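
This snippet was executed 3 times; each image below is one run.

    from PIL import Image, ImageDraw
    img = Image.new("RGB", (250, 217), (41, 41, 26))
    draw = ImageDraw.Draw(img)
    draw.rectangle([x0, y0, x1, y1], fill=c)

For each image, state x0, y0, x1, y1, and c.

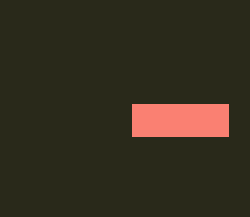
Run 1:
x0 = 132; y0 = 104; x1 = 228; y1 = 136; c = 'salmon'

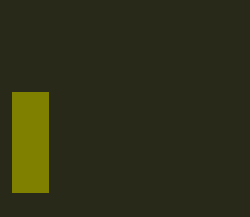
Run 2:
x0 = 12, y0 = 92, x1 = 48, y1 = 192, c = 'olive'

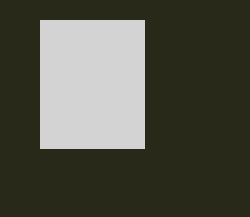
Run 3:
x0 = 40; y0 = 20; x1 = 144; y1 = 148; c = 'lightgray'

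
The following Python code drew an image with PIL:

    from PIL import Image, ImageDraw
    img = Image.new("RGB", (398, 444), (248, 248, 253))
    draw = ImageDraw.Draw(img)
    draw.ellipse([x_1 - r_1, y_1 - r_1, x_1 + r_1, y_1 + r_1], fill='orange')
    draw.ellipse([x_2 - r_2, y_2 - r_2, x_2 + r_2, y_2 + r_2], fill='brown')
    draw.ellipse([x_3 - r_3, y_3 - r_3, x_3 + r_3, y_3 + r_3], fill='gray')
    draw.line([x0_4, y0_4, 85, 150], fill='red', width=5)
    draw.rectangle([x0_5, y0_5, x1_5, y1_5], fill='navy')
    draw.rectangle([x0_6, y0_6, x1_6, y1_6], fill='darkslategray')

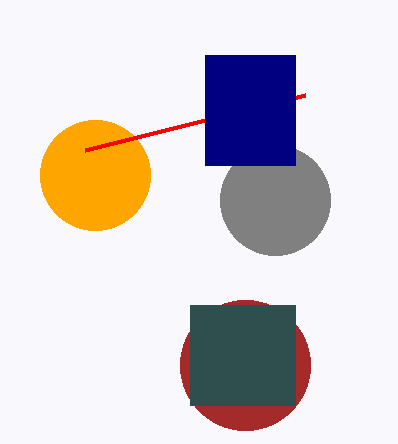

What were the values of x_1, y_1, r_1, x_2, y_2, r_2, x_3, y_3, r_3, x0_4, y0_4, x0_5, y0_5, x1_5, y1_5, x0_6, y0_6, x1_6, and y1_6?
x_1 = 95
y_1 = 175
r_1 = 55
x_2 = 245
y_2 = 365
r_2 = 65
x_3 = 275
y_3 = 200
r_3 = 55
x0_4 = 305
y0_4 = 95
x0_5 = 205
y0_5 = 55
x1_5 = 295
y1_5 = 165
x0_6 = 190
y0_6 = 305
x1_6 = 295
y1_6 = 405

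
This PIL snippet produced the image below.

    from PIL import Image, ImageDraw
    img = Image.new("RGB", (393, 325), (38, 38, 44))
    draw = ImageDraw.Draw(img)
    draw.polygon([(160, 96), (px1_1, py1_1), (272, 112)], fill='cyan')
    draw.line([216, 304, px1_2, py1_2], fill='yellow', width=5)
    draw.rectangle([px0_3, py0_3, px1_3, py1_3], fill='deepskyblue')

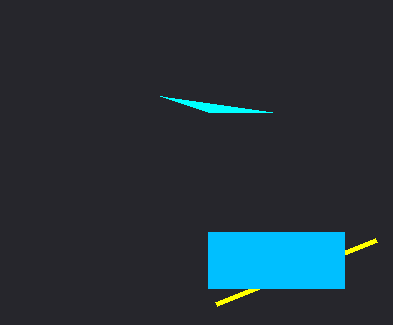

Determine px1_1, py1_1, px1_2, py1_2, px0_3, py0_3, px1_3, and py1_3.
px1_1 = 208
py1_1 = 112
px1_2 = 376
py1_2 = 240
px0_3 = 208
py0_3 = 232
px1_3 = 344
py1_3 = 288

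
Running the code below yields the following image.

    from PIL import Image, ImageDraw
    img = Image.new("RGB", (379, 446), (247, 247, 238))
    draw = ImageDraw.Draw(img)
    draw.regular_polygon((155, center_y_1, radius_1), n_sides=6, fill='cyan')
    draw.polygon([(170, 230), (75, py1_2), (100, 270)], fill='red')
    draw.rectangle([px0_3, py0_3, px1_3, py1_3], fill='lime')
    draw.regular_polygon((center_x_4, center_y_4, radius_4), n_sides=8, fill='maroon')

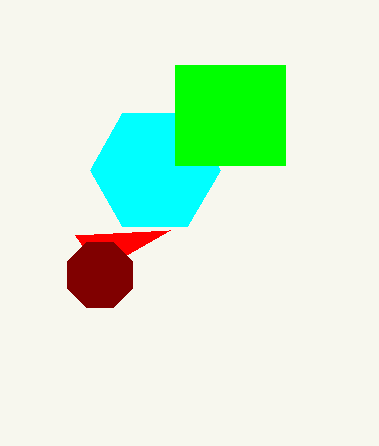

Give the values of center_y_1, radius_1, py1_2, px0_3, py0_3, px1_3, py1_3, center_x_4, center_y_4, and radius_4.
center_y_1 = 170
radius_1 = 65
py1_2 = 235
px0_3 = 175
py0_3 = 65
px1_3 = 285
py1_3 = 165
center_x_4 = 100
center_y_4 = 275
radius_4 = 35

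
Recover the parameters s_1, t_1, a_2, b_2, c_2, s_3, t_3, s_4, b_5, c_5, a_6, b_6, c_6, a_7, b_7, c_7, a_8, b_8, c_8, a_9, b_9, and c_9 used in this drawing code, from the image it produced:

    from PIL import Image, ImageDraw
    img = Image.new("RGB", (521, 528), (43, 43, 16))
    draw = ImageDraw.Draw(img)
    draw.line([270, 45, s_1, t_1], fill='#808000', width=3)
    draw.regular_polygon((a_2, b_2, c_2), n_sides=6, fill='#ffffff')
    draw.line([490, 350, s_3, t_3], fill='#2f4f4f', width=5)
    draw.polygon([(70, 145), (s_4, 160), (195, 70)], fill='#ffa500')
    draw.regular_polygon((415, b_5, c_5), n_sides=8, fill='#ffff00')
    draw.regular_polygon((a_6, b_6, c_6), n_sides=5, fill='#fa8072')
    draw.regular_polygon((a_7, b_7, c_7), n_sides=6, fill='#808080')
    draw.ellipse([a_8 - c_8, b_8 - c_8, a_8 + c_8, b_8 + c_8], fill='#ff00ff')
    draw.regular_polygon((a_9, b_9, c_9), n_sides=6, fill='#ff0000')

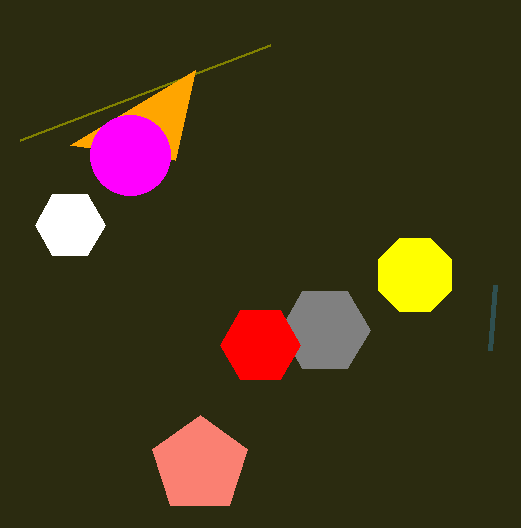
s_1 = 20
t_1 = 140
a_2 = 70
b_2 = 225
c_2 = 35
s_3 = 495
t_3 = 285
s_4 = 175
b_5 = 275
c_5 = 40
a_6 = 200
b_6 = 465
c_6 = 50
a_7 = 325
b_7 = 330
c_7 = 45
a_8 = 130
b_8 = 155
c_8 = 40
a_9 = 260
b_9 = 345
c_9 = 40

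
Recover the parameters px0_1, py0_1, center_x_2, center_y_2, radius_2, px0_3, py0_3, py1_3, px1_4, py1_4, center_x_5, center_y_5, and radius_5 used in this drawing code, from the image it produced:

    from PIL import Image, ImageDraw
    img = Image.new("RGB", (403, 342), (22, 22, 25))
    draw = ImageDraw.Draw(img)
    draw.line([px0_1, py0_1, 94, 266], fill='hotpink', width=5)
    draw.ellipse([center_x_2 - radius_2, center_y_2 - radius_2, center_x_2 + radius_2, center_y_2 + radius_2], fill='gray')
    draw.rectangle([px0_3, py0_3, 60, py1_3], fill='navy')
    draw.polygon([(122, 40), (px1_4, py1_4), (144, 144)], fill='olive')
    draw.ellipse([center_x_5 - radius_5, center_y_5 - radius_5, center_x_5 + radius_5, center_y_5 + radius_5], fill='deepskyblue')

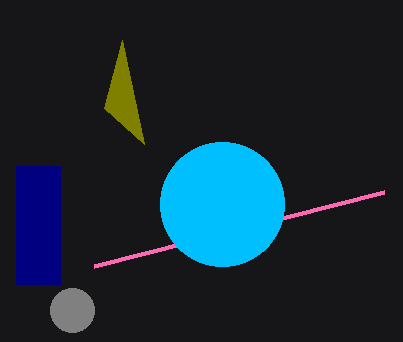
px0_1 = 384, py0_1 = 192, center_x_2 = 72, center_y_2 = 310, radius_2 = 22, px0_3 = 16, py0_3 = 166, py1_3 = 284, px1_4 = 104, py1_4 = 108, center_x_5 = 222, center_y_5 = 204, radius_5 = 62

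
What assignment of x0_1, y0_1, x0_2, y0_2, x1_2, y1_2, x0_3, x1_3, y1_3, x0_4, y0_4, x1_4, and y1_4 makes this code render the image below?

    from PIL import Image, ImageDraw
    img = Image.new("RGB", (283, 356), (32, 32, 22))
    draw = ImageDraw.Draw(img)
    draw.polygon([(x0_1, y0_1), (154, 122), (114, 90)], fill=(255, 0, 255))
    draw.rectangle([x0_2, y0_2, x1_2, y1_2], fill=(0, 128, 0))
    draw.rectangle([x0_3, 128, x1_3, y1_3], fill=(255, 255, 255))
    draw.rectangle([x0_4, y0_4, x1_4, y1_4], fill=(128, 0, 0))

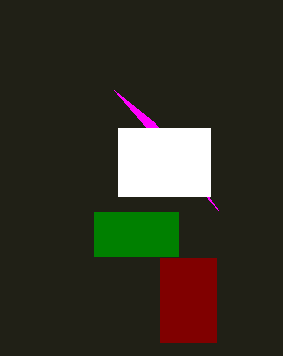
x0_1 = 218, y0_1 = 210, x0_2 = 94, y0_2 = 212, x1_2 = 178, y1_2 = 256, x0_3 = 118, x1_3 = 210, y1_3 = 196, x0_4 = 160, y0_4 = 258, x1_4 = 216, y1_4 = 342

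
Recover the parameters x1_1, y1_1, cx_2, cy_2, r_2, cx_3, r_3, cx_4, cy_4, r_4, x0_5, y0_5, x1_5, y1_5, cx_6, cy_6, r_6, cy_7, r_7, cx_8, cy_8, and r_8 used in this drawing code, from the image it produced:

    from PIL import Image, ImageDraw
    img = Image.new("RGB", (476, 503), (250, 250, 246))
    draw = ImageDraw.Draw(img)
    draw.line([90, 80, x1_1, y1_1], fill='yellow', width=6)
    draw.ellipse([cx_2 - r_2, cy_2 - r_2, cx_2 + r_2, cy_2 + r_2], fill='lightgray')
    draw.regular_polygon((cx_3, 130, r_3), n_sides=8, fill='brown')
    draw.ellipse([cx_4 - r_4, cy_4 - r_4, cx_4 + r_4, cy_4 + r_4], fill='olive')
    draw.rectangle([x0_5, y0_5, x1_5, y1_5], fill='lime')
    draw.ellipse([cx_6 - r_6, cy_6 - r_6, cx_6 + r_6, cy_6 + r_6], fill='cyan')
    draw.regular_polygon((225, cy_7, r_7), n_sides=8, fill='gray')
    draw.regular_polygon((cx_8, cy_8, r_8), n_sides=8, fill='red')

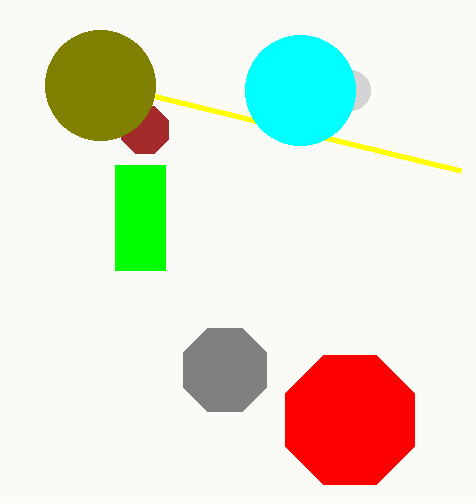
x1_1 = 460
y1_1 = 170
cx_2 = 350
cy_2 = 90
r_2 = 20
cx_3 = 145
r_3 = 25
cx_4 = 100
cy_4 = 85
r_4 = 55
x0_5 = 115
y0_5 = 165
x1_5 = 165
y1_5 = 270
cx_6 = 300
cy_6 = 90
r_6 = 55
cy_7 = 370
r_7 = 45
cx_8 = 350
cy_8 = 420
r_8 = 70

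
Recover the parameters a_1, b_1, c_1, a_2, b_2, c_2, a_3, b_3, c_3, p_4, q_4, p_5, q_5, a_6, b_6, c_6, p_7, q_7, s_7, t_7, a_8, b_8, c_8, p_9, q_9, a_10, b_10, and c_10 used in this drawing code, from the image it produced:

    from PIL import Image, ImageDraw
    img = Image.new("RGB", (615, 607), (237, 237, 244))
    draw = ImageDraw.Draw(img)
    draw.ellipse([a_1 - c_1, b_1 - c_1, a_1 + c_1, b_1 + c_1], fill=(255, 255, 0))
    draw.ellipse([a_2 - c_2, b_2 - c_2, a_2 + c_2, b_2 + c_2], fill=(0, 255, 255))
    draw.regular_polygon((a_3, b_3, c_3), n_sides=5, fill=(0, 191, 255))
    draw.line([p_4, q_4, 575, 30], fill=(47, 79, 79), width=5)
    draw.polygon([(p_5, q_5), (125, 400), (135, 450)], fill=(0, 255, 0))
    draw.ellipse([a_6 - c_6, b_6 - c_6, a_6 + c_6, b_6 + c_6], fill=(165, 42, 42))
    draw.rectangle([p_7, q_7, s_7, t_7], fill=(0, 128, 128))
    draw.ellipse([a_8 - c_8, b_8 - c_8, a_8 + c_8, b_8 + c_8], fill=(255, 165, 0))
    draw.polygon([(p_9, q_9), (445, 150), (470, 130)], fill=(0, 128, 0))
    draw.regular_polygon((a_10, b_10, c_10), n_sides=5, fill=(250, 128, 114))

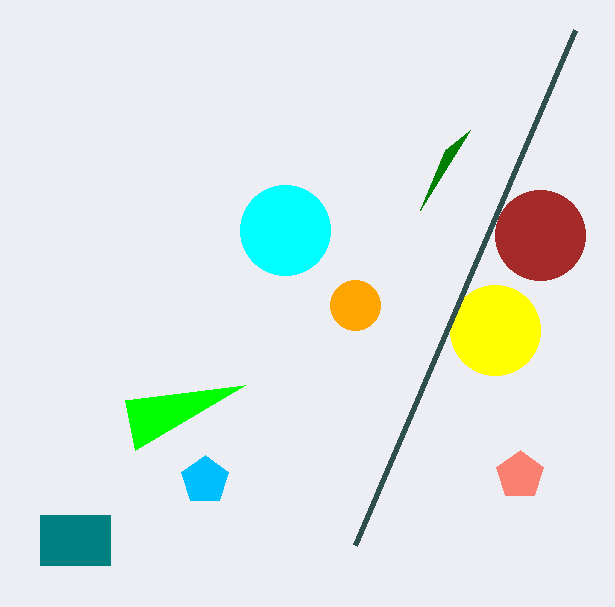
a_1 = 495; b_1 = 330; c_1 = 45; a_2 = 285; b_2 = 230; c_2 = 45; a_3 = 205; b_3 = 480; c_3 = 25; p_4 = 355; q_4 = 545; p_5 = 245; q_5 = 385; a_6 = 540; b_6 = 235; c_6 = 45; p_7 = 40; q_7 = 515; s_7 = 110; t_7 = 565; a_8 = 355; b_8 = 305; c_8 = 25; p_9 = 420; q_9 = 210; a_10 = 520; b_10 = 475; c_10 = 25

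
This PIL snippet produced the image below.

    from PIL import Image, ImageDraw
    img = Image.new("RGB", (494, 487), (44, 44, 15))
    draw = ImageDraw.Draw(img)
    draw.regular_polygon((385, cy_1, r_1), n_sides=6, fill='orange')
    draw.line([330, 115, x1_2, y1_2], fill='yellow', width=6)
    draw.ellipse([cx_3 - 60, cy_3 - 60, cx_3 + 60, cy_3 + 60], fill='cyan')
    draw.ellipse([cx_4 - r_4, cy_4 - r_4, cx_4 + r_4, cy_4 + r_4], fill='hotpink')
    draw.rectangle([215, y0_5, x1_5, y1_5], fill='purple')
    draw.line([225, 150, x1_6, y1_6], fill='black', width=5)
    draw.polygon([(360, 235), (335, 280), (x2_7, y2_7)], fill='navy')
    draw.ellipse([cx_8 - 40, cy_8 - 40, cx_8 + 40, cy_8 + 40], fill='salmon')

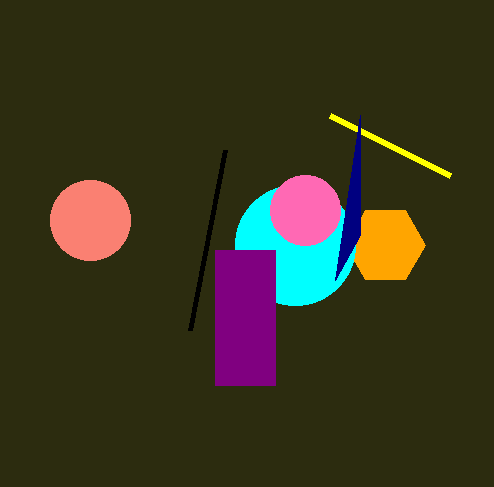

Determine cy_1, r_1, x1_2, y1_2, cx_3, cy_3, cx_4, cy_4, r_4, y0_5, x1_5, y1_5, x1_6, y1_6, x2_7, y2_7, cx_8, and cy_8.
cy_1 = 245
r_1 = 40
x1_2 = 450
y1_2 = 175
cx_3 = 295
cy_3 = 245
cx_4 = 305
cy_4 = 210
r_4 = 35
y0_5 = 250
x1_5 = 275
y1_5 = 385
x1_6 = 190
y1_6 = 330
x2_7 = 360
y2_7 = 115
cx_8 = 90
cy_8 = 220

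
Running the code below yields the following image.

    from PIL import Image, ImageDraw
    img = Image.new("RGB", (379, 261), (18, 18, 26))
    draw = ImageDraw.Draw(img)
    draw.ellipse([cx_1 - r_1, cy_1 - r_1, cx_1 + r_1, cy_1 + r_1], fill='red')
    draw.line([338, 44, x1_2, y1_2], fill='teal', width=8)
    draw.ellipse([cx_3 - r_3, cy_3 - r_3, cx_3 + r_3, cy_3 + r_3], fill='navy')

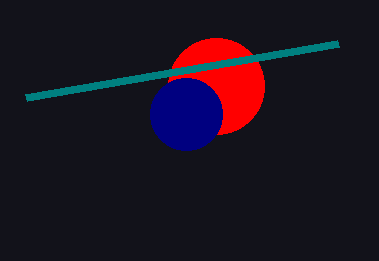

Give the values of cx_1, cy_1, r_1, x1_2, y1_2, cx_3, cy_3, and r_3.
cx_1 = 216, cy_1 = 86, r_1 = 48, x1_2 = 26, y1_2 = 98, cx_3 = 186, cy_3 = 114, r_3 = 36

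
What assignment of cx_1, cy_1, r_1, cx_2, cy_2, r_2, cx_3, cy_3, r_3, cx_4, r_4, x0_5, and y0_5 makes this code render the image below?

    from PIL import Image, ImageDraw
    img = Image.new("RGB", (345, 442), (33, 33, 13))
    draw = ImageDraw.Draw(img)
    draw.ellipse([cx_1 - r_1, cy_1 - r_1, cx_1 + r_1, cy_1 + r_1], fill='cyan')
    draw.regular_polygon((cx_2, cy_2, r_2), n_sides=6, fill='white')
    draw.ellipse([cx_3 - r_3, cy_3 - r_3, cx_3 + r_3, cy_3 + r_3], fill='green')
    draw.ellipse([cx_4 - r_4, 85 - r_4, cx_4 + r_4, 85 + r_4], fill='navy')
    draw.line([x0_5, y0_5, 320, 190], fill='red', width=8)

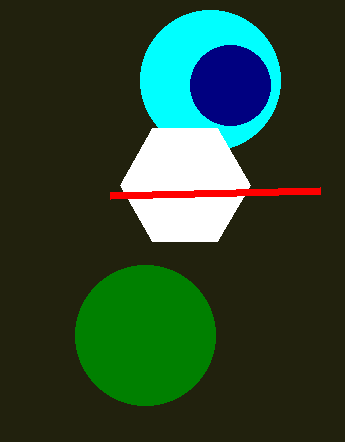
cx_1 = 210
cy_1 = 80
r_1 = 70
cx_2 = 185
cy_2 = 185
r_2 = 65
cx_3 = 145
cy_3 = 335
r_3 = 70
cx_4 = 230
r_4 = 40
x0_5 = 110
y0_5 = 195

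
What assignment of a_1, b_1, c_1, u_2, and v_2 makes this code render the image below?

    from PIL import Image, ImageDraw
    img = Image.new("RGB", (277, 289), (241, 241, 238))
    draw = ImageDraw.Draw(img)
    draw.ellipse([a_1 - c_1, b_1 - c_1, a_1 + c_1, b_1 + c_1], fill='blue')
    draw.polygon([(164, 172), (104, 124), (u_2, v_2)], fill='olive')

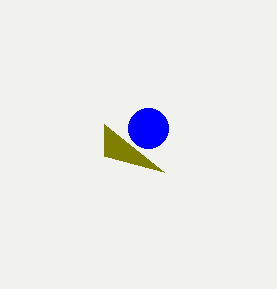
a_1 = 148, b_1 = 128, c_1 = 20, u_2 = 104, v_2 = 156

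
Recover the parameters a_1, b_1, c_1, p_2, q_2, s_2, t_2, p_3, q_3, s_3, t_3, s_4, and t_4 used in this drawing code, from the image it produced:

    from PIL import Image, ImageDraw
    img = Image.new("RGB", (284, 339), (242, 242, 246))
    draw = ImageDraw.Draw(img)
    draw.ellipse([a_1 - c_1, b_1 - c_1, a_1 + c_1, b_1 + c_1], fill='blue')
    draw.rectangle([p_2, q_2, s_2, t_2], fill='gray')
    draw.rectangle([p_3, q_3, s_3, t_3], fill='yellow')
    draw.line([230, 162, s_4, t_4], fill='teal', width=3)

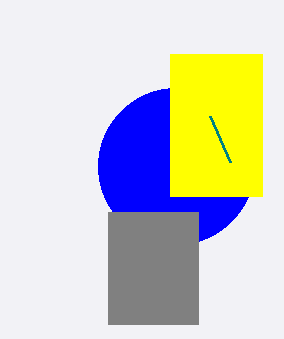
a_1 = 176, b_1 = 166, c_1 = 78, p_2 = 108, q_2 = 212, s_2 = 198, t_2 = 324, p_3 = 170, q_3 = 54, s_3 = 262, t_3 = 196, s_4 = 210, t_4 = 116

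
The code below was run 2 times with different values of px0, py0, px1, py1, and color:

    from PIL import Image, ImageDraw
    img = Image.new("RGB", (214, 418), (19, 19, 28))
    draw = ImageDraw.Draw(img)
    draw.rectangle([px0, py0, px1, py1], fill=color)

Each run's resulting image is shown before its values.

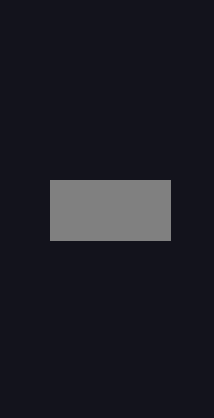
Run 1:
px0 = 50
py0 = 180
px1 = 170
py1 = 240
color = 'gray'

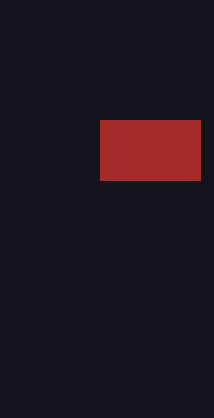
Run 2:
px0 = 100, py0 = 120, px1 = 200, py1 = 180, color = 'brown'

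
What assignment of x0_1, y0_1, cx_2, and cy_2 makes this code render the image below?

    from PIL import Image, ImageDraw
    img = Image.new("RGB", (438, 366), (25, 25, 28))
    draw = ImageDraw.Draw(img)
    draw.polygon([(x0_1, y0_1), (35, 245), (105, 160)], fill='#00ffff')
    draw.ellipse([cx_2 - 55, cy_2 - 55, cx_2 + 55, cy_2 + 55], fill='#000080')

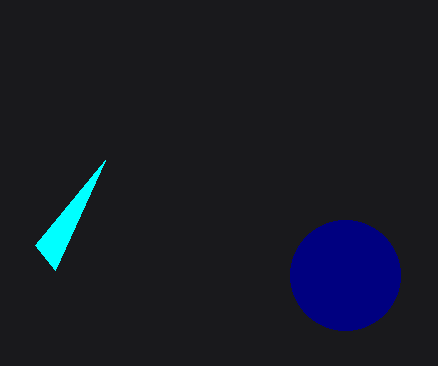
x0_1 = 55, y0_1 = 270, cx_2 = 345, cy_2 = 275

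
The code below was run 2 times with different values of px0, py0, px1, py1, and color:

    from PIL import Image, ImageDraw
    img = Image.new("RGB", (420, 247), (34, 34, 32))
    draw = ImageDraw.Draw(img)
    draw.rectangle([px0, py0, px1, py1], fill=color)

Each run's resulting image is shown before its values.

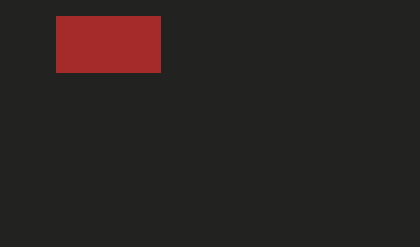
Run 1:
px0 = 56
py0 = 16
px1 = 160
py1 = 72
color = 'brown'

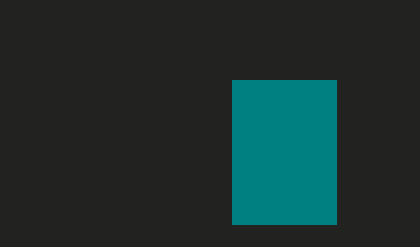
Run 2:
px0 = 232, py0 = 80, px1 = 336, py1 = 224, color = 'teal'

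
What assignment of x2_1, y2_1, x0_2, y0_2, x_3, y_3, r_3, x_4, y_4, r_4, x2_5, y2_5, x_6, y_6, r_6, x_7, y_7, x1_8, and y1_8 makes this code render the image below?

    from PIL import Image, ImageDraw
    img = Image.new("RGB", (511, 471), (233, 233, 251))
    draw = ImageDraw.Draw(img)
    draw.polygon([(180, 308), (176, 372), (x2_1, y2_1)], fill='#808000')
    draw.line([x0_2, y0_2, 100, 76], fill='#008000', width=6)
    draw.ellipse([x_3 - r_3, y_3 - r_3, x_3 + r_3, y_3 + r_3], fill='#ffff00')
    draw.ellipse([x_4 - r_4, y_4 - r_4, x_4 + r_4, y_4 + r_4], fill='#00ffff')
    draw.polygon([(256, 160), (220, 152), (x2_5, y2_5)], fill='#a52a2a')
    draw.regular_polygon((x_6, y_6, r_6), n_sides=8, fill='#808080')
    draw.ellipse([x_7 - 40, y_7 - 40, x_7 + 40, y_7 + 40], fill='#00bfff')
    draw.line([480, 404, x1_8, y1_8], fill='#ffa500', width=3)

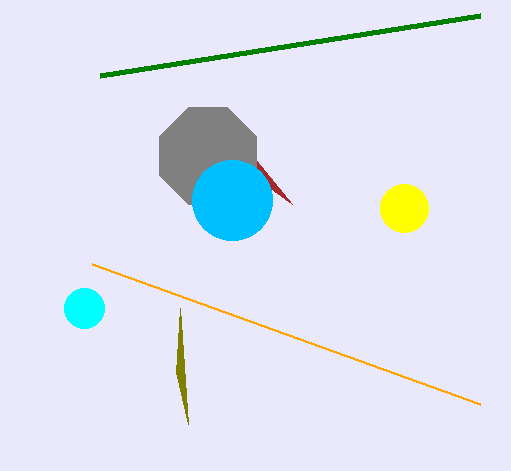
x2_1 = 188; y2_1 = 424; x0_2 = 480; y0_2 = 16; x_3 = 404; y_3 = 208; r_3 = 24; x_4 = 84; y_4 = 308; r_4 = 20; x2_5 = 292; y2_5 = 204; x_6 = 208; y_6 = 156; r_6 = 52; x_7 = 232; y_7 = 200; x1_8 = 92; y1_8 = 264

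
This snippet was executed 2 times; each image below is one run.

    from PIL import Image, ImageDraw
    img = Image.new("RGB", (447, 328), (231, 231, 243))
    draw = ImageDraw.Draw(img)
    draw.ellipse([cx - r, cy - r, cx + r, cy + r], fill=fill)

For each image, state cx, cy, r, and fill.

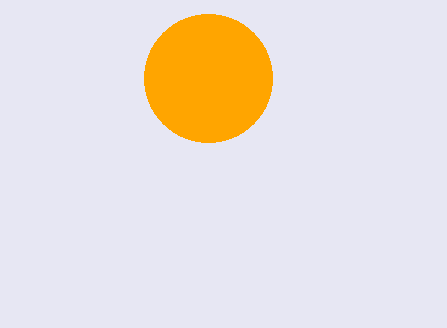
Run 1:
cx = 208; cy = 78; r = 64; fill = 'orange'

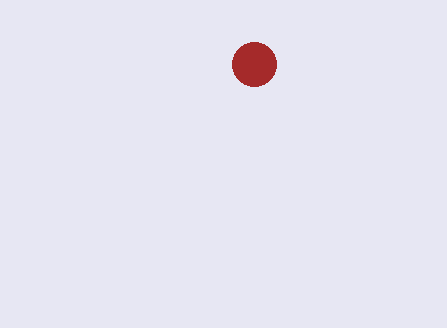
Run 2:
cx = 254, cy = 64, r = 22, fill = 'brown'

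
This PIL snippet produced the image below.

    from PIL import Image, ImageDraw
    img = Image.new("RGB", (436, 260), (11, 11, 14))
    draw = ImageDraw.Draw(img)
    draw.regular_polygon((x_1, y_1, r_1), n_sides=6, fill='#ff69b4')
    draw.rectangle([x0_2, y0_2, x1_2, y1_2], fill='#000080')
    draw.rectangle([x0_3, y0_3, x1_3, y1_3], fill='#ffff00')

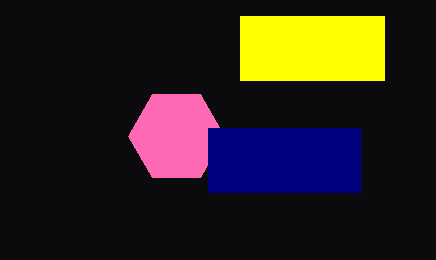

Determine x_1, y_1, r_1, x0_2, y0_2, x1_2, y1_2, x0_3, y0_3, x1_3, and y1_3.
x_1 = 176
y_1 = 136
r_1 = 48
x0_2 = 208
y0_2 = 128
x1_2 = 360
y1_2 = 192
x0_3 = 240
y0_3 = 16
x1_3 = 384
y1_3 = 80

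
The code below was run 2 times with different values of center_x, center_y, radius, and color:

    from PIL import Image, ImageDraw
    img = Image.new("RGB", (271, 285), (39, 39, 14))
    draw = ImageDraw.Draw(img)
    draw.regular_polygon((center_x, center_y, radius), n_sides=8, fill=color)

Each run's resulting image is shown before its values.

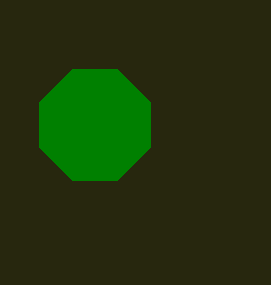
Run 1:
center_x = 95; center_y = 125; radius = 60; color = 'green'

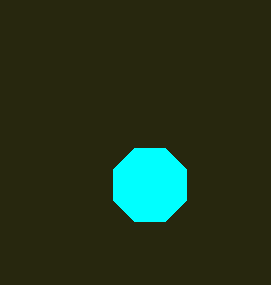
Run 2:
center_x = 150
center_y = 185
radius = 40
color = 'cyan'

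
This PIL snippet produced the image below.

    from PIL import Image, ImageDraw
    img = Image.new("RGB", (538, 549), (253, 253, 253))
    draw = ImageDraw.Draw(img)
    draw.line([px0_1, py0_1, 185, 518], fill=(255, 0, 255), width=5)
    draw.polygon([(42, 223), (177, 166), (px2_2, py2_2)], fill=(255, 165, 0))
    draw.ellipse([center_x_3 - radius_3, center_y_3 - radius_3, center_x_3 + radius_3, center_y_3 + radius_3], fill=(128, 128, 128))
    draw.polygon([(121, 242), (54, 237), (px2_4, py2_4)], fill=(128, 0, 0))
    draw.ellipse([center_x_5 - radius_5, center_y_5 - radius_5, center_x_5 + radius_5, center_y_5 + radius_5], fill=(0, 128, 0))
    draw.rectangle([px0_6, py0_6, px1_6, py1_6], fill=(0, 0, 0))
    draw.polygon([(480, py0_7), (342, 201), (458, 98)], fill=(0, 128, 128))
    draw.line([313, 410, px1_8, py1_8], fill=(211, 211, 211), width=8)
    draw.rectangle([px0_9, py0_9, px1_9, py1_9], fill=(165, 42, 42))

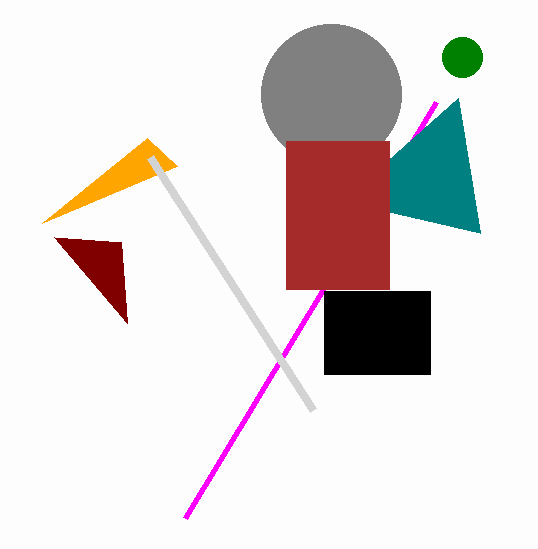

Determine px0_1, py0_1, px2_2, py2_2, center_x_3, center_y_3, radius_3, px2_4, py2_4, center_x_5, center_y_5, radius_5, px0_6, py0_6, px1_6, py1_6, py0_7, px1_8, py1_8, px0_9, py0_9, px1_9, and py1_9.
px0_1 = 436; py0_1 = 102; px2_2 = 147; py2_2 = 138; center_x_3 = 331; center_y_3 = 94; radius_3 = 70; px2_4 = 127; py2_4 = 323; center_x_5 = 462; center_y_5 = 57; radius_5 = 20; px0_6 = 324; py0_6 = 291; px1_6 = 430; py1_6 = 374; py0_7 = 233; px1_8 = 150; py1_8 = 157; px0_9 = 286; py0_9 = 141; px1_9 = 389; py1_9 = 289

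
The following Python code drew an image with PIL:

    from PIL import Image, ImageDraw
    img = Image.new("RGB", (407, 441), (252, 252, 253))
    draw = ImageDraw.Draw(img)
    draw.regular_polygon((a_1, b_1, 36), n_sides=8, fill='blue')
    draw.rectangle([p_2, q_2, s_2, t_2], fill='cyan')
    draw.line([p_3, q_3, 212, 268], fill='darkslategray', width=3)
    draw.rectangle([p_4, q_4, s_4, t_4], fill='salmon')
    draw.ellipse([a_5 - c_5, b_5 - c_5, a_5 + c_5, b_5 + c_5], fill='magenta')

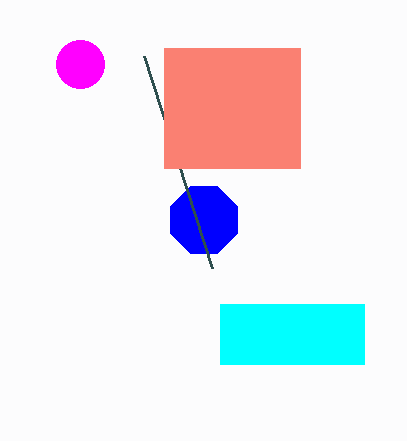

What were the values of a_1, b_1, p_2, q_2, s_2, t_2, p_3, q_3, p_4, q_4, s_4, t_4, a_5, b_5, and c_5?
a_1 = 204; b_1 = 220; p_2 = 220; q_2 = 304; s_2 = 364; t_2 = 364; p_3 = 144; q_3 = 56; p_4 = 164; q_4 = 48; s_4 = 300; t_4 = 168; a_5 = 80; b_5 = 64; c_5 = 24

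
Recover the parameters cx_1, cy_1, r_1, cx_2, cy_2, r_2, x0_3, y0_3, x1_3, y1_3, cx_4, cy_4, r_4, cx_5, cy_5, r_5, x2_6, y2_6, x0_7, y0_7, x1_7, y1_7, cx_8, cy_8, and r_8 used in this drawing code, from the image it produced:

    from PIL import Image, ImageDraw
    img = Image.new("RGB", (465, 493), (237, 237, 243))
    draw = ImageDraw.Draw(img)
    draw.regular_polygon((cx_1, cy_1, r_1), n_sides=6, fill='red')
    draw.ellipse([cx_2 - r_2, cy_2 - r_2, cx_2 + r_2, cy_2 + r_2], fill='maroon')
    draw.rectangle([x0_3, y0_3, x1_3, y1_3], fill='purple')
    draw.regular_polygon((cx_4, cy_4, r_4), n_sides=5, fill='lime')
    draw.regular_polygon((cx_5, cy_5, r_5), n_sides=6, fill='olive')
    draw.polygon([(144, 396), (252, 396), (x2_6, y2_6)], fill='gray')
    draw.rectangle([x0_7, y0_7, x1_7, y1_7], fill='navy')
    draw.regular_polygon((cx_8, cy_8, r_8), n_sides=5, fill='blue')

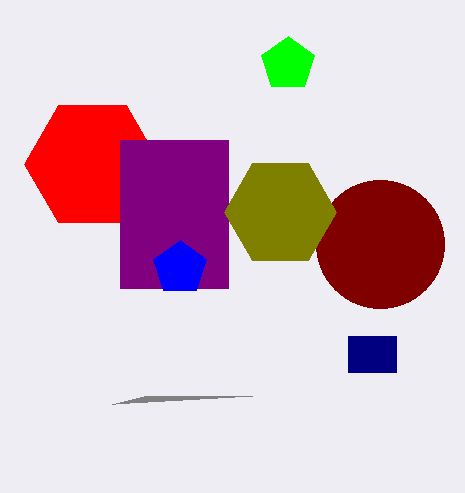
cx_1 = 92, cy_1 = 164, r_1 = 68, cx_2 = 380, cy_2 = 244, r_2 = 64, x0_3 = 120, y0_3 = 140, x1_3 = 228, y1_3 = 288, cx_4 = 288, cy_4 = 64, r_4 = 28, cx_5 = 280, cy_5 = 212, r_5 = 56, x2_6 = 112, y2_6 = 404, x0_7 = 348, y0_7 = 336, x1_7 = 396, y1_7 = 372, cx_8 = 180, cy_8 = 268, r_8 = 28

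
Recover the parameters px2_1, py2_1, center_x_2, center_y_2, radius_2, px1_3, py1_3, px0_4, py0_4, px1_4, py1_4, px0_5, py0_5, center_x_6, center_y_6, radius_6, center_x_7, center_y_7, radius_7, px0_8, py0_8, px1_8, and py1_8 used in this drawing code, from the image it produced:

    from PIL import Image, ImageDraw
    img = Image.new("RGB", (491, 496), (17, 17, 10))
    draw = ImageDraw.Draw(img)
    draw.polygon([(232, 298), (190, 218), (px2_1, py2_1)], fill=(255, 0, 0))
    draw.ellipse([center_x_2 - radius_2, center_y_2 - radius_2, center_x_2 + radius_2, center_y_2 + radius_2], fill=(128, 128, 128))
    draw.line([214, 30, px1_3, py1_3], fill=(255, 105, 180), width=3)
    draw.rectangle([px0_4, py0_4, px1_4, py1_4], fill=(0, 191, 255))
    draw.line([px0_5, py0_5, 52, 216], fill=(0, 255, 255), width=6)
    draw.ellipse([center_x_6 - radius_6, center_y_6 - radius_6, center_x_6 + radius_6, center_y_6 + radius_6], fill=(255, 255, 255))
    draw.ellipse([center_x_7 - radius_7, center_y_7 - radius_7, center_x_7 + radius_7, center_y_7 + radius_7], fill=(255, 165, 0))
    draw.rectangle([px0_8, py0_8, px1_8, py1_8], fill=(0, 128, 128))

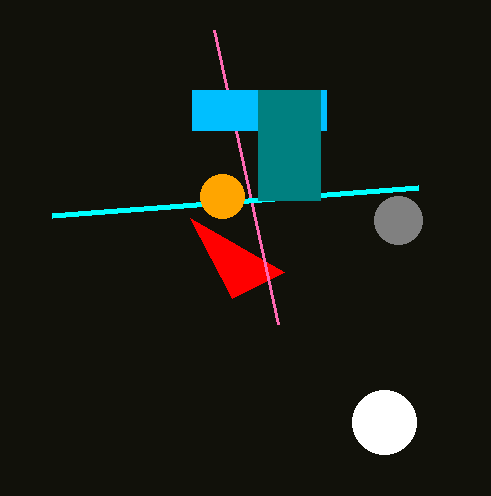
px2_1 = 284; py2_1 = 272; center_x_2 = 398; center_y_2 = 220; radius_2 = 24; px1_3 = 278; py1_3 = 324; px0_4 = 192; py0_4 = 90; px1_4 = 326; py1_4 = 130; px0_5 = 418; py0_5 = 188; center_x_6 = 384; center_y_6 = 422; radius_6 = 32; center_x_7 = 222; center_y_7 = 196; radius_7 = 22; px0_8 = 258; py0_8 = 90; px1_8 = 320; py1_8 = 200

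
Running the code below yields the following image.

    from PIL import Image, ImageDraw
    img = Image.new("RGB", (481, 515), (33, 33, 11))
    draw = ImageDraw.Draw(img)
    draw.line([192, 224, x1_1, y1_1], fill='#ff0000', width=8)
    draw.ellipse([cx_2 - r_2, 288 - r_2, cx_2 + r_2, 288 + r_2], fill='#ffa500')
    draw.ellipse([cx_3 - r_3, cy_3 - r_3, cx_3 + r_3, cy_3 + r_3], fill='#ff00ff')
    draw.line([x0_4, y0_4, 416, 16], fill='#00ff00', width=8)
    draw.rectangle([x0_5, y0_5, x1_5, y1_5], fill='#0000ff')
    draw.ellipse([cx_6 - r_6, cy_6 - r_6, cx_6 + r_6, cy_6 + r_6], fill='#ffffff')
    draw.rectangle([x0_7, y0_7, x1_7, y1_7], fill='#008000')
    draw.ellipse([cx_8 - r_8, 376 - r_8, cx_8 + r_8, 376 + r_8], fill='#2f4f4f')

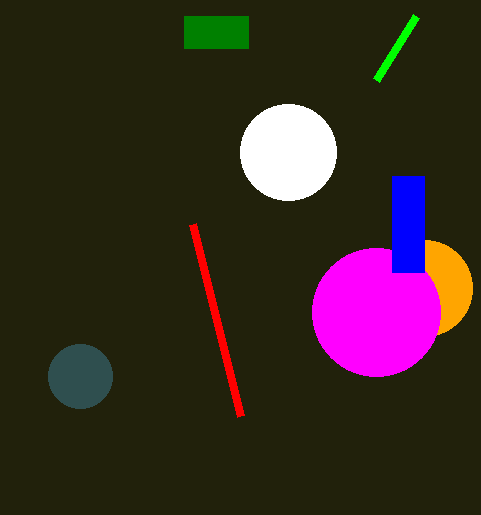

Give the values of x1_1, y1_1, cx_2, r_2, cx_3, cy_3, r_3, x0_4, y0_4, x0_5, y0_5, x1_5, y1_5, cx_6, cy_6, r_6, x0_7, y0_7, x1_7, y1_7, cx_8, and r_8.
x1_1 = 240, y1_1 = 416, cx_2 = 424, r_2 = 48, cx_3 = 376, cy_3 = 312, r_3 = 64, x0_4 = 376, y0_4 = 80, x0_5 = 392, y0_5 = 176, x1_5 = 424, y1_5 = 272, cx_6 = 288, cy_6 = 152, r_6 = 48, x0_7 = 184, y0_7 = 16, x1_7 = 248, y1_7 = 48, cx_8 = 80, r_8 = 32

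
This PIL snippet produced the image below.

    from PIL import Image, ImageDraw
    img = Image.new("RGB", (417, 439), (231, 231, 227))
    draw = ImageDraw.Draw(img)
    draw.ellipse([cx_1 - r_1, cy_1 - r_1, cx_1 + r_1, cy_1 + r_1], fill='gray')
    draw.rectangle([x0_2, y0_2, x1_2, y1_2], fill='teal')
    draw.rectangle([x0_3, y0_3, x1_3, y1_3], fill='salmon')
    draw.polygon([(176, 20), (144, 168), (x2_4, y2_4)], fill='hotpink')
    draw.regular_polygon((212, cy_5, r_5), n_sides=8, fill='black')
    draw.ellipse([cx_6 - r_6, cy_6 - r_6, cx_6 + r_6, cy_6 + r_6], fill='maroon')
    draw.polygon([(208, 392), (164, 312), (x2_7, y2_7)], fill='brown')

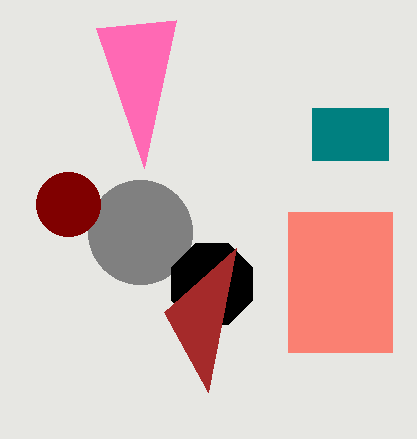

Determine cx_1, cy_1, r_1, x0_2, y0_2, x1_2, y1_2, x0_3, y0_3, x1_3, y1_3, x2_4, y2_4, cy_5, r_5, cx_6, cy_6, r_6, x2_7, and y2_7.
cx_1 = 140, cy_1 = 232, r_1 = 52, x0_2 = 312, y0_2 = 108, x1_2 = 388, y1_2 = 160, x0_3 = 288, y0_3 = 212, x1_3 = 392, y1_3 = 352, x2_4 = 96, y2_4 = 28, cy_5 = 284, r_5 = 44, cx_6 = 68, cy_6 = 204, r_6 = 32, x2_7 = 236, y2_7 = 248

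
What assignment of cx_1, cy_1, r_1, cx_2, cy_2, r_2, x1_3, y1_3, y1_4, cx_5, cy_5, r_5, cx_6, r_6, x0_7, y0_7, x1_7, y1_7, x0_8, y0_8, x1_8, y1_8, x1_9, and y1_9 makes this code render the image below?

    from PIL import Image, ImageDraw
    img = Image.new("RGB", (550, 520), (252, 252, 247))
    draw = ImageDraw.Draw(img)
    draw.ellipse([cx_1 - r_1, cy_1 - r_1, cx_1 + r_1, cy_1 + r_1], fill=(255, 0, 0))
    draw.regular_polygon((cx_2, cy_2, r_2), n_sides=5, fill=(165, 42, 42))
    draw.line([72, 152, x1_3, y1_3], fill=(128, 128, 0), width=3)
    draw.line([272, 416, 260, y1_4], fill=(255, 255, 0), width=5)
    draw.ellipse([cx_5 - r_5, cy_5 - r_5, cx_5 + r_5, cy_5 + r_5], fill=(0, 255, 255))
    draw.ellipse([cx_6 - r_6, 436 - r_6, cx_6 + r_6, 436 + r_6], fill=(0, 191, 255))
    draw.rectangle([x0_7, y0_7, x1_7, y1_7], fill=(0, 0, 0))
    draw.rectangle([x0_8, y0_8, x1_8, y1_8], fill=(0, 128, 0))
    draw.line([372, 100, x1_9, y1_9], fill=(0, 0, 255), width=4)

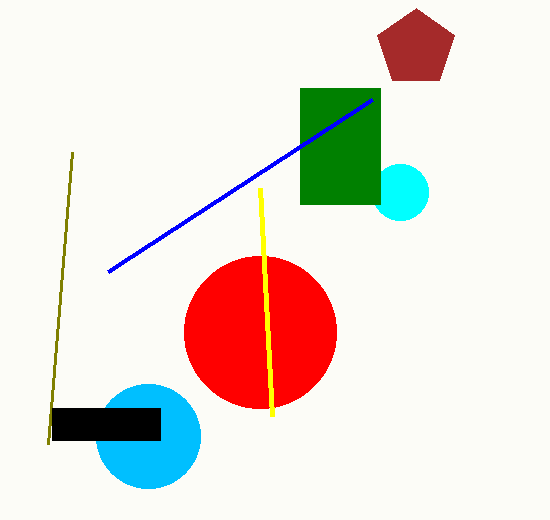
cx_1 = 260; cy_1 = 332; r_1 = 76; cx_2 = 416; cy_2 = 48; r_2 = 40; x1_3 = 48; y1_3 = 444; y1_4 = 188; cx_5 = 400; cy_5 = 192; r_5 = 28; cx_6 = 148; r_6 = 52; x0_7 = 52; y0_7 = 408; x1_7 = 160; y1_7 = 440; x0_8 = 300; y0_8 = 88; x1_8 = 380; y1_8 = 204; x1_9 = 108; y1_9 = 272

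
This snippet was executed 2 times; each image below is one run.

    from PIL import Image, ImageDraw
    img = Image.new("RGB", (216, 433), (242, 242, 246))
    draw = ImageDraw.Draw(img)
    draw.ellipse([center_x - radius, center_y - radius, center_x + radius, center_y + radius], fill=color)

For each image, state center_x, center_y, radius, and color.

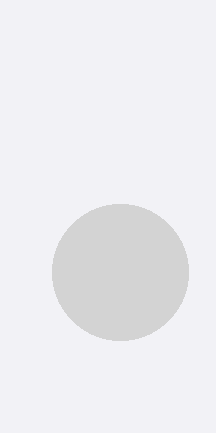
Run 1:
center_x = 120; center_y = 272; radius = 68; color = 'lightgray'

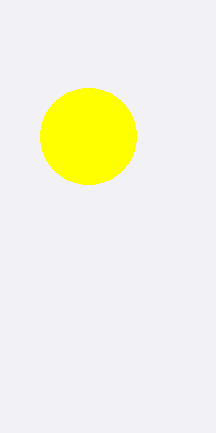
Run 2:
center_x = 88; center_y = 136; radius = 48; color = 'yellow'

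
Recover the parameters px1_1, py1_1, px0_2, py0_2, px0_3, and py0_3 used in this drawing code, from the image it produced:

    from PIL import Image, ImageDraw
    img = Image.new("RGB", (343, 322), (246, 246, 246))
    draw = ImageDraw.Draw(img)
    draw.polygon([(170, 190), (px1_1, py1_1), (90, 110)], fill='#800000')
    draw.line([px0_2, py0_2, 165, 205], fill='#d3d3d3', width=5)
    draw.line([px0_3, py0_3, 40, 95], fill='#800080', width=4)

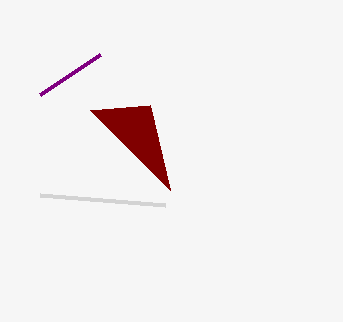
px1_1 = 150, py1_1 = 105, px0_2 = 40, py0_2 = 195, px0_3 = 100, py0_3 = 55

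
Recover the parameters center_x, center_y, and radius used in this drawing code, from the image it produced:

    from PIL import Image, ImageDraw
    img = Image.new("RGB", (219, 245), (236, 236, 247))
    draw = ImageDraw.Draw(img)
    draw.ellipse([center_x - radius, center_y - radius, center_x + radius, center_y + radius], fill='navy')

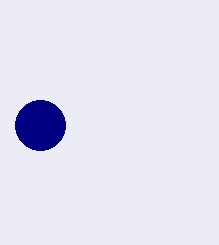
center_x = 40, center_y = 125, radius = 25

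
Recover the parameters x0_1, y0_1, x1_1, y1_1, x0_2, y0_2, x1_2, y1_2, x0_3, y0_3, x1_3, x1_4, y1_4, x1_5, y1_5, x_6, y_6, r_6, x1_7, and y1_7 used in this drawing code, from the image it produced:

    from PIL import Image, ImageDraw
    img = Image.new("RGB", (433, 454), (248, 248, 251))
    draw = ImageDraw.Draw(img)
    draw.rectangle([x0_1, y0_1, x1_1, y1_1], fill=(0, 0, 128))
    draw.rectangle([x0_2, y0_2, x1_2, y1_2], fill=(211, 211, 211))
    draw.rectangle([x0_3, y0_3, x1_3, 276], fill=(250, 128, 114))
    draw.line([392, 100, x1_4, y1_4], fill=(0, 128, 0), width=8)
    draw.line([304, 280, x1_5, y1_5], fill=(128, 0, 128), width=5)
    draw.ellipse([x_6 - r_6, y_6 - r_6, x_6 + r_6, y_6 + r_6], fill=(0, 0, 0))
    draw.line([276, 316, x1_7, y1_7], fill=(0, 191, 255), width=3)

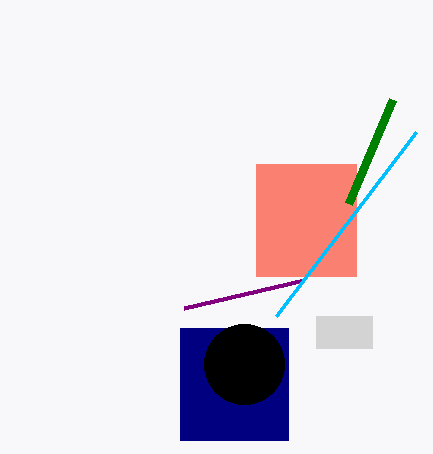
x0_1 = 180
y0_1 = 328
x1_1 = 288
y1_1 = 440
x0_2 = 316
y0_2 = 316
x1_2 = 372
y1_2 = 348
x0_3 = 256
y0_3 = 164
x1_3 = 356
x1_4 = 348
y1_4 = 204
x1_5 = 184
y1_5 = 308
x_6 = 244
y_6 = 364
r_6 = 40
x1_7 = 416
y1_7 = 132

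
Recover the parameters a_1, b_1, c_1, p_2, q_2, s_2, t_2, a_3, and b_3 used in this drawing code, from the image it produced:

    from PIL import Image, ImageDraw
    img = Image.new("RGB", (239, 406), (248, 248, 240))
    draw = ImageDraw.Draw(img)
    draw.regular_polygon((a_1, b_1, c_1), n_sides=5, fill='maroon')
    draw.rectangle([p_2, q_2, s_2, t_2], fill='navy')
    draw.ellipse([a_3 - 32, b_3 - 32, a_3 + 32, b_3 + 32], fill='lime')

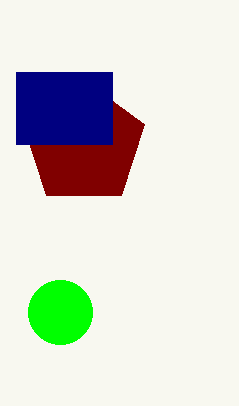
a_1 = 84; b_1 = 144; c_1 = 64; p_2 = 16; q_2 = 72; s_2 = 112; t_2 = 144; a_3 = 60; b_3 = 312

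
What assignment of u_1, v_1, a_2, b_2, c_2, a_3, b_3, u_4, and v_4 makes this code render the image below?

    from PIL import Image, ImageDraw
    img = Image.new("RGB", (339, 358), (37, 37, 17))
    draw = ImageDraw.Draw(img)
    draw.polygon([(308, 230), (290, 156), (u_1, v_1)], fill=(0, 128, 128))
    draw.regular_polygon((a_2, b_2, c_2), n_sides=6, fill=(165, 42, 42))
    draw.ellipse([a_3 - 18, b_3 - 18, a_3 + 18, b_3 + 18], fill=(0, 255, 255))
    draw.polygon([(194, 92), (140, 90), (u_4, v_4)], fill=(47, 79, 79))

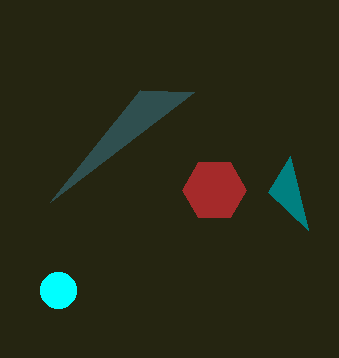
u_1 = 268
v_1 = 192
a_2 = 214
b_2 = 190
c_2 = 32
a_3 = 58
b_3 = 290
u_4 = 50
v_4 = 202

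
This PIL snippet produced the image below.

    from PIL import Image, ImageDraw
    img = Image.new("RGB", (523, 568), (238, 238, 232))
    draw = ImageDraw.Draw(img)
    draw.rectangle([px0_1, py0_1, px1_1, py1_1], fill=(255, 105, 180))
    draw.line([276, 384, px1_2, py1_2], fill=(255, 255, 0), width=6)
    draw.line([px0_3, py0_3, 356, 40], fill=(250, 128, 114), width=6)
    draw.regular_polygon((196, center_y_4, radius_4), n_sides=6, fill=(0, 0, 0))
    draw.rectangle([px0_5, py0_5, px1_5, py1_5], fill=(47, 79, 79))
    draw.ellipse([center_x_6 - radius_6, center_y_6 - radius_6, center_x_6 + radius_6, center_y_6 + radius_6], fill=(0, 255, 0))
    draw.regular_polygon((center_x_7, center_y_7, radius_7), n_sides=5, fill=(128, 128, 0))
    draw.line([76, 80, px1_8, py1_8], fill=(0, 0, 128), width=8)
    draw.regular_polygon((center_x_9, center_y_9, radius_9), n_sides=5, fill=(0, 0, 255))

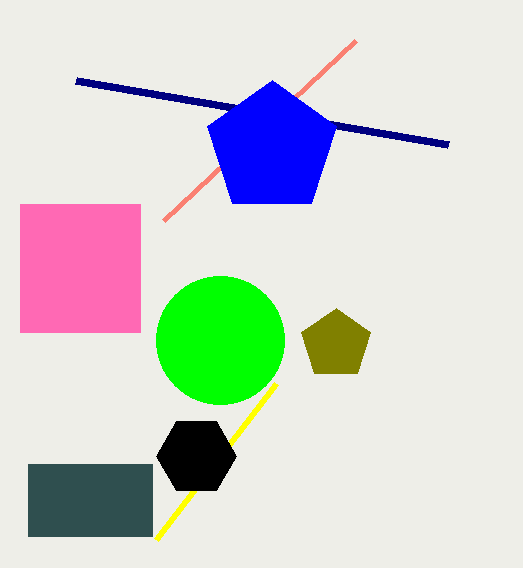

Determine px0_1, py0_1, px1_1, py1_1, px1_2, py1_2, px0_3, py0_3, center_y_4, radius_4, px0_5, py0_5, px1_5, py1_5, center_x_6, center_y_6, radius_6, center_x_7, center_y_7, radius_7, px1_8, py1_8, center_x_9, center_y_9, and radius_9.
px0_1 = 20
py0_1 = 204
px1_1 = 140
py1_1 = 332
px1_2 = 156
py1_2 = 540
px0_3 = 164
py0_3 = 220
center_y_4 = 456
radius_4 = 40
px0_5 = 28
py0_5 = 464
px1_5 = 152
py1_5 = 536
center_x_6 = 220
center_y_6 = 340
radius_6 = 64
center_x_7 = 336
center_y_7 = 344
radius_7 = 36
px1_8 = 448
py1_8 = 144
center_x_9 = 272
center_y_9 = 148
radius_9 = 68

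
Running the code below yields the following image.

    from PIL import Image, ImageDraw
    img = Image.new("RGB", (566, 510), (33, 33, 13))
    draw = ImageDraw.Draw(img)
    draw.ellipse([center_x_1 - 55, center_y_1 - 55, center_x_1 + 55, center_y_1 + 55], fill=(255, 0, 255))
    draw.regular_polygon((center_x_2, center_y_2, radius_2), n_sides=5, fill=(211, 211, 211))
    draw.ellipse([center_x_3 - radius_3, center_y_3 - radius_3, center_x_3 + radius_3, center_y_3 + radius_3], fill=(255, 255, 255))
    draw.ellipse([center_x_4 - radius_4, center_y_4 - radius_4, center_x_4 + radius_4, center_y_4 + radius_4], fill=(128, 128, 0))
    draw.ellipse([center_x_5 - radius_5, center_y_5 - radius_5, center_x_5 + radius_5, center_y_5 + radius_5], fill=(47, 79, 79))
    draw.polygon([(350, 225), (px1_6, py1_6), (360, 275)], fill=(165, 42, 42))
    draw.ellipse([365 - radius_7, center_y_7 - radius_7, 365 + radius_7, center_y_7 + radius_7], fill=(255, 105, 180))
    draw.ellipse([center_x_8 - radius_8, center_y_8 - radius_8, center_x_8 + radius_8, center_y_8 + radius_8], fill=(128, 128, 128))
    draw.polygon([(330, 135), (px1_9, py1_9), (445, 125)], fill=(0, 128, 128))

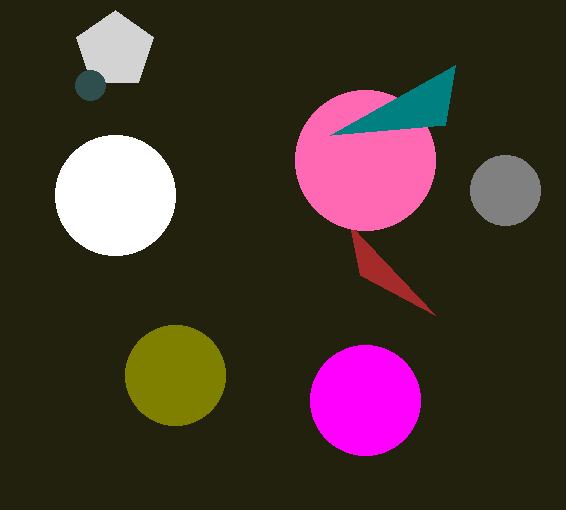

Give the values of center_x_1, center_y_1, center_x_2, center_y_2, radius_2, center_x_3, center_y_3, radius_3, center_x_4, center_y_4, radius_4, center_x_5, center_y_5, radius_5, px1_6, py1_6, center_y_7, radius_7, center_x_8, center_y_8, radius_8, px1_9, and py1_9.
center_x_1 = 365; center_y_1 = 400; center_x_2 = 115; center_y_2 = 50; radius_2 = 40; center_x_3 = 115; center_y_3 = 195; radius_3 = 60; center_x_4 = 175; center_y_4 = 375; radius_4 = 50; center_x_5 = 90; center_y_5 = 85; radius_5 = 15; px1_6 = 435; py1_6 = 315; center_y_7 = 160; radius_7 = 70; center_x_8 = 505; center_y_8 = 190; radius_8 = 35; px1_9 = 455; py1_9 = 65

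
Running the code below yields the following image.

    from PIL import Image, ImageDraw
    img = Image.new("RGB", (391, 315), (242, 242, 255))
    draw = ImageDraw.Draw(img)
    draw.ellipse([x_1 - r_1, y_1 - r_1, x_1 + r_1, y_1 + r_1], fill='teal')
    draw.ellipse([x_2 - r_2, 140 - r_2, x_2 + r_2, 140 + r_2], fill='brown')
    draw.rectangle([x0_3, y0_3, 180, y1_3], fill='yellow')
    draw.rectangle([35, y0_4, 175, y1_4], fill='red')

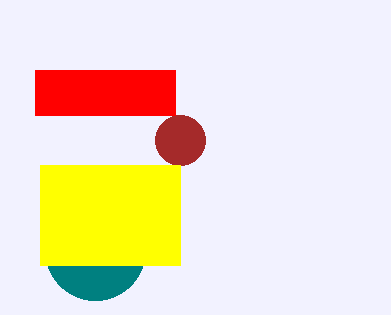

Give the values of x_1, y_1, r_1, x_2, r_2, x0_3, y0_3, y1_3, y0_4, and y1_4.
x_1 = 95
y_1 = 250
r_1 = 50
x_2 = 180
r_2 = 25
x0_3 = 40
y0_3 = 165
y1_3 = 265
y0_4 = 70
y1_4 = 115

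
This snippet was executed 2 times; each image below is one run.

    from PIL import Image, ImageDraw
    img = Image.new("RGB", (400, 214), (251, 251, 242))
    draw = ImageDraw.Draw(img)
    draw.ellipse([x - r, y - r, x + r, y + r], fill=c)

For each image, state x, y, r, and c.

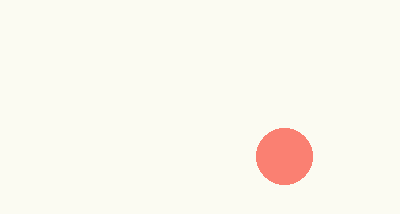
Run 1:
x = 284; y = 156; r = 28; c = 'salmon'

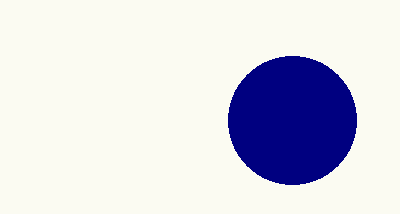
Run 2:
x = 292
y = 120
r = 64
c = 'navy'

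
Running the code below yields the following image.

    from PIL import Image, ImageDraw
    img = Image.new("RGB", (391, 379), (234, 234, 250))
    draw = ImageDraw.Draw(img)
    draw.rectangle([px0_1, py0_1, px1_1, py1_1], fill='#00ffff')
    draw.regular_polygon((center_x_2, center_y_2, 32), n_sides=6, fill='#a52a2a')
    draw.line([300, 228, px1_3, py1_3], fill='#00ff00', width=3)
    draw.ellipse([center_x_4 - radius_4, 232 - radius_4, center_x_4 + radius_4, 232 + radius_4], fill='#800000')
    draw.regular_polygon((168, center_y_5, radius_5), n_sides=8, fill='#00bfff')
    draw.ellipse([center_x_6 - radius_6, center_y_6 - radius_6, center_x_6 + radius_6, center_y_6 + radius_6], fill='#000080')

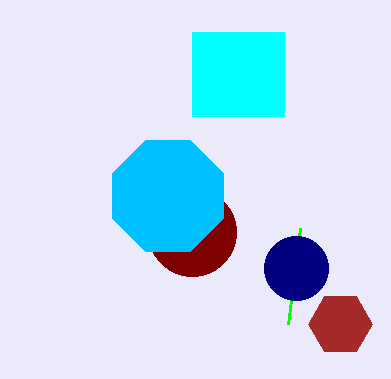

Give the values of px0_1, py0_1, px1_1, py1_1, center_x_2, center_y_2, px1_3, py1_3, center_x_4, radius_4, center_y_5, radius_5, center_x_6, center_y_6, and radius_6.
px0_1 = 192
py0_1 = 32
px1_1 = 284
py1_1 = 116
center_x_2 = 340
center_y_2 = 324
px1_3 = 288
py1_3 = 324
center_x_4 = 192
radius_4 = 44
center_y_5 = 196
radius_5 = 60
center_x_6 = 296
center_y_6 = 268
radius_6 = 32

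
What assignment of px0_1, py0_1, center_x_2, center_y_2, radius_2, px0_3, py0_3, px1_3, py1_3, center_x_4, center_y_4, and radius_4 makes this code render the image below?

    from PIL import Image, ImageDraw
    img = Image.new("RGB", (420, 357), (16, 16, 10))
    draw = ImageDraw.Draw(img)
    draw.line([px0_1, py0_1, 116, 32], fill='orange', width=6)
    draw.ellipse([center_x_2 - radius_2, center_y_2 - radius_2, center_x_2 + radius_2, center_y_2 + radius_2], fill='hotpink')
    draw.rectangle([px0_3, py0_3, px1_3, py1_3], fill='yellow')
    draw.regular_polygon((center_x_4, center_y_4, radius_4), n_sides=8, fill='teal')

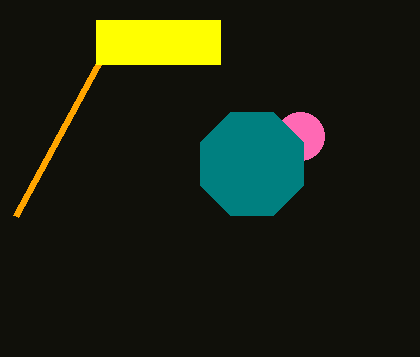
px0_1 = 16; py0_1 = 216; center_x_2 = 300; center_y_2 = 136; radius_2 = 24; px0_3 = 96; py0_3 = 20; px1_3 = 220; py1_3 = 64; center_x_4 = 252; center_y_4 = 164; radius_4 = 56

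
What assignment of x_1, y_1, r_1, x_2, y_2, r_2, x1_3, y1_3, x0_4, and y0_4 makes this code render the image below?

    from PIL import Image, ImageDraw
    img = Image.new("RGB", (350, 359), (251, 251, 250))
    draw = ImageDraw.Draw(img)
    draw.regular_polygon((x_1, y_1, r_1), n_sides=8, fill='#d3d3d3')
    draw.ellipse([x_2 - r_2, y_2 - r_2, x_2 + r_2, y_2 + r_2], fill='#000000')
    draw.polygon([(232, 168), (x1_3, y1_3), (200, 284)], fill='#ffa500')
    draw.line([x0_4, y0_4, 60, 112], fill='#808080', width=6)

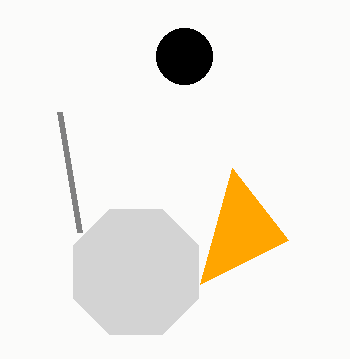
x_1 = 136, y_1 = 272, r_1 = 68, x_2 = 184, y_2 = 56, r_2 = 28, x1_3 = 288, y1_3 = 240, x0_4 = 80, y0_4 = 232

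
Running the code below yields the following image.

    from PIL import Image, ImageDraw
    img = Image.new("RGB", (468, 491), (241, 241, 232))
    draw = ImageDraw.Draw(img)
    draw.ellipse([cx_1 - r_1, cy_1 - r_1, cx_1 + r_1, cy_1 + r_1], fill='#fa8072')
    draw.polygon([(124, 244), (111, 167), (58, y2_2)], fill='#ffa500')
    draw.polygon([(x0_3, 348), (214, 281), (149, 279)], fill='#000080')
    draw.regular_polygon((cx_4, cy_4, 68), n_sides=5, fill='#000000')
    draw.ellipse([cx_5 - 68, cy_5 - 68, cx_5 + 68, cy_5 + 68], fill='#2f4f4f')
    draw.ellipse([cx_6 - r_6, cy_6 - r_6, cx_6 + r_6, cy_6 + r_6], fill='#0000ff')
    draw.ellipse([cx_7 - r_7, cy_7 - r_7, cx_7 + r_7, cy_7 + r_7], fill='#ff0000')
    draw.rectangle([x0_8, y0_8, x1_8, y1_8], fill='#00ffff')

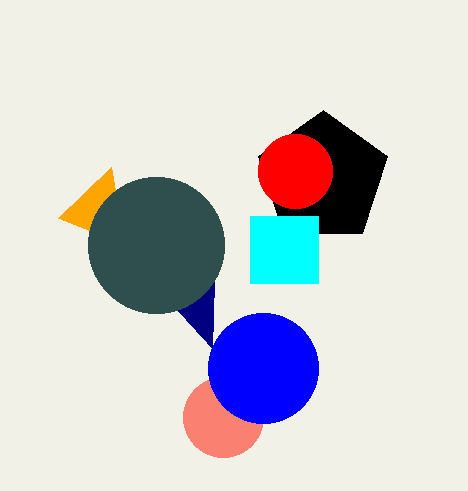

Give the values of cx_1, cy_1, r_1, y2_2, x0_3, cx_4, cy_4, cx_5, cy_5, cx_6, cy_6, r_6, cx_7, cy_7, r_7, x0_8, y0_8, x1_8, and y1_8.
cx_1 = 223
cy_1 = 417
r_1 = 40
y2_2 = 218
x0_3 = 212
cx_4 = 323
cy_4 = 178
cx_5 = 156
cy_5 = 245
cx_6 = 263
cy_6 = 368
r_6 = 55
cx_7 = 295
cy_7 = 171
r_7 = 37
x0_8 = 250
y0_8 = 216
x1_8 = 318
y1_8 = 283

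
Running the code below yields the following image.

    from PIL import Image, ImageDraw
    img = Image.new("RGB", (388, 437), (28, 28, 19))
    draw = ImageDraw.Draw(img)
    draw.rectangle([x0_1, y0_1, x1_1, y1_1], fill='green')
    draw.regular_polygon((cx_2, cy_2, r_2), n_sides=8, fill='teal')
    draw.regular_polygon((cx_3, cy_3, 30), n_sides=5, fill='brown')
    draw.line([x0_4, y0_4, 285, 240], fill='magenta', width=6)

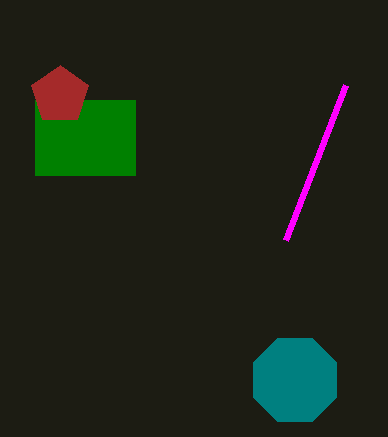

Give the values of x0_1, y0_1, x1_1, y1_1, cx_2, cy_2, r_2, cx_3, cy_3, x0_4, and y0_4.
x0_1 = 35
y0_1 = 100
x1_1 = 135
y1_1 = 175
cx_2 = 295
cy_2 = 380
r_2 = 45
cx_3 = 60
cy_3 = 95
x0_4 = 345
y0_4 = 85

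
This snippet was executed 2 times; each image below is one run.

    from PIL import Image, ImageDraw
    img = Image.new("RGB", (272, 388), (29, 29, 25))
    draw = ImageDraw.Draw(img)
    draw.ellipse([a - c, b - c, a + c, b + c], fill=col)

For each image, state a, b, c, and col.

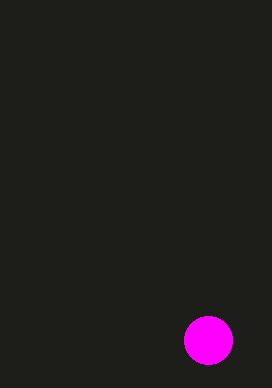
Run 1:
a = 208, b = 340, c = 24, col = 'magenta'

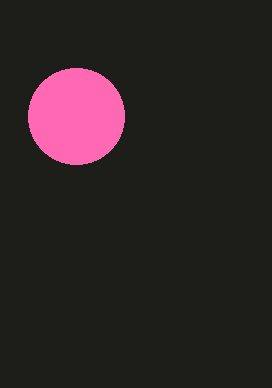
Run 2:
a = 76, b = 116, c = 48, col = 'hotpink'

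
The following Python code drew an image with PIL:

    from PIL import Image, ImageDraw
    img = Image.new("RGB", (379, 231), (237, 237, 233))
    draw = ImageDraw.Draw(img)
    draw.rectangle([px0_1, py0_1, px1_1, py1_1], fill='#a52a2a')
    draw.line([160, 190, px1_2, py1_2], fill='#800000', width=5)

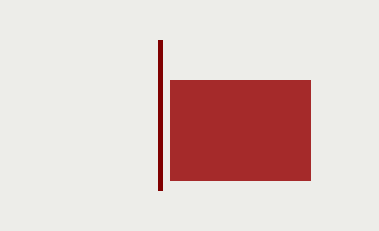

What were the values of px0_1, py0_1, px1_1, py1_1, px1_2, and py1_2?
px0_1 = 170, py0_1 = 80, px1_1 = 310, py1_1 = 180, px1_2 = 160, py1_2 = 40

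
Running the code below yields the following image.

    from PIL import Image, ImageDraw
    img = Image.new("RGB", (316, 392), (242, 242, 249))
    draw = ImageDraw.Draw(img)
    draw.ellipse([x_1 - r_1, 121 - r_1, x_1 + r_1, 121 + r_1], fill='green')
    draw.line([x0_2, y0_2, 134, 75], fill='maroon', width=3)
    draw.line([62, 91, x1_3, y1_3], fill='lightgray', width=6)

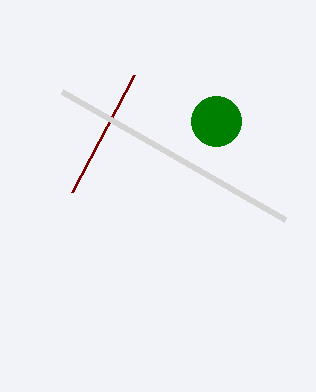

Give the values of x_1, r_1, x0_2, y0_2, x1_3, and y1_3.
x_1 = 216
r_1 = 25
x0_2 = 72
y0_2 = 192
x1_3 = 285
y1_3 = 219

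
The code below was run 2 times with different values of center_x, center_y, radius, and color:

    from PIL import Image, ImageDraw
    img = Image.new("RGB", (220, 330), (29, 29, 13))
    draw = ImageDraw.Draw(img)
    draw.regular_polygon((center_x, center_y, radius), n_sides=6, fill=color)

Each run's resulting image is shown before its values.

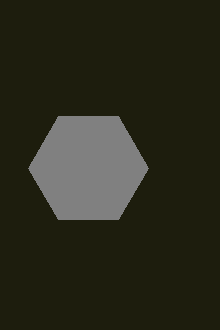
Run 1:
center_x = 88, center_y = 168, radius = 60, color = 'gray'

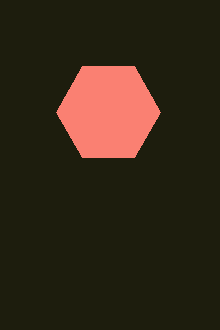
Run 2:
center_x = 108; center_y = 112; radius = 52; color = 'salmon'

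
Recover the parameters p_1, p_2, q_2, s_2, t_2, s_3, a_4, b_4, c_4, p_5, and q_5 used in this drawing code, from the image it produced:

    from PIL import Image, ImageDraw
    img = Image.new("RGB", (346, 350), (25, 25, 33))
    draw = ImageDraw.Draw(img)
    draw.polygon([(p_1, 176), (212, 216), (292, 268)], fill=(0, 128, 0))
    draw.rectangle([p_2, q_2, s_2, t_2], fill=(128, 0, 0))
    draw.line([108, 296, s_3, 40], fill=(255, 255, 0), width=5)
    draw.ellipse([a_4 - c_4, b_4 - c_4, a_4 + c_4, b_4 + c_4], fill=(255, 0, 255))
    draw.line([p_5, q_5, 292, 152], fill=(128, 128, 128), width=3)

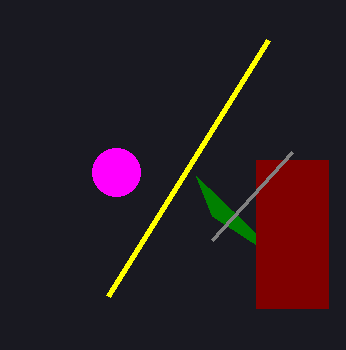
p_1 = 196
p_2 = 256
q_2 = 160
s_2 = 328
t_2 = 308
s_3 = 268
a_4 = 116
b_4 = 172
c_4 = 24
p_5 = 212
q_5 = 240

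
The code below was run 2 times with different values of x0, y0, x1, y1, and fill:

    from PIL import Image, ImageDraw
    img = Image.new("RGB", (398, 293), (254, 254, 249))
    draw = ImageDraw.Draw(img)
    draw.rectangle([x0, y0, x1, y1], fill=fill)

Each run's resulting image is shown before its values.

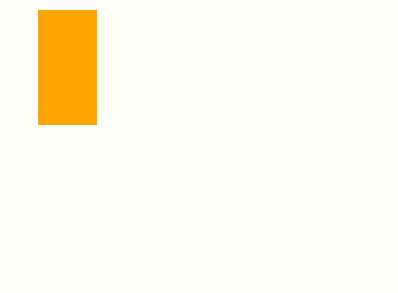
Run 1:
x0 = 38
y0 = 10
x1 = 96
y1 = 124
fill = 'orange'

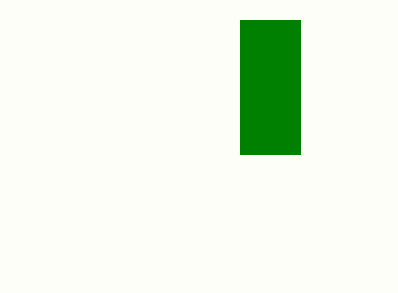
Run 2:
x0 = 240; y0 = 20; x1 = 300; y1 = 154; fill = 'green'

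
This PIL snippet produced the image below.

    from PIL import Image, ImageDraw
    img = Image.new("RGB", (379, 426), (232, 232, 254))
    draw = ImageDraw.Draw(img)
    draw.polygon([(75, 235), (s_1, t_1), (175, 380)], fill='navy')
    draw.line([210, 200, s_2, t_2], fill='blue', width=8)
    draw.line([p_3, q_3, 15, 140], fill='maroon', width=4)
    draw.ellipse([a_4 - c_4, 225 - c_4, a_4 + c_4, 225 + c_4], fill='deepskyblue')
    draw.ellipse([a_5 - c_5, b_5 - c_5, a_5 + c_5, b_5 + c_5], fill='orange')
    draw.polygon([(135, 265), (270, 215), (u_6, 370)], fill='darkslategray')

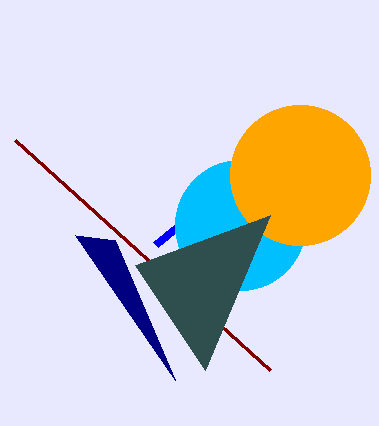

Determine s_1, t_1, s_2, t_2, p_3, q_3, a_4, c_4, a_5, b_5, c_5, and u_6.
s_1 = 115
t_1 = 240
s_2 = 155
t_2 = 245
p_3 = 270
q_3 = 370
a_4 = 240
c_4 = 65
a_5 = 300
b_5 = 175
c_5 = 70
u_6 = 205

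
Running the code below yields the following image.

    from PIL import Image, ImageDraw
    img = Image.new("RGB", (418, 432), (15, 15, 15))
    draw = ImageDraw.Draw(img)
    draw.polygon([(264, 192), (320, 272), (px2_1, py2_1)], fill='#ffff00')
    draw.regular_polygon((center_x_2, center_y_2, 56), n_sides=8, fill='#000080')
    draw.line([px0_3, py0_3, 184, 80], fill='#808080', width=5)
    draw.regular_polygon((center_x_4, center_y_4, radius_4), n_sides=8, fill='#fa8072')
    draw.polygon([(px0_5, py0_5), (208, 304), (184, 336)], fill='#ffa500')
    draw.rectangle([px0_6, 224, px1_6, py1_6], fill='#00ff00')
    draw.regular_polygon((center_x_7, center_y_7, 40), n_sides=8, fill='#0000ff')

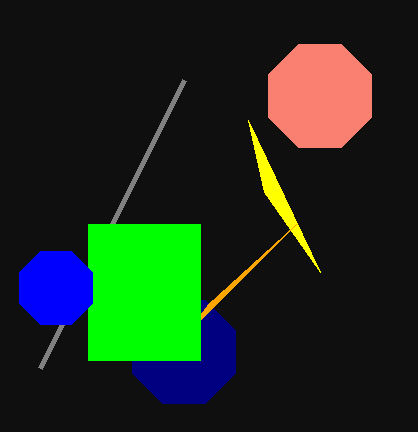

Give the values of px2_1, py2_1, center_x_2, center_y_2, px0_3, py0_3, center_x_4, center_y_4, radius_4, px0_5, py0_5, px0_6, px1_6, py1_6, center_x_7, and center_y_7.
px2_1 = 248
py2_1 = 120
center_x_2 = 184
center_y_2 = 352
px0_3 = 40
py0_3 = 368
center_x_4 = 320
center_y_4 = 96
radius_4 = 56
px0_5 = 296
py0_5 = 224
px0_6 = 88
px1_6 = 200
py1_6 = 360
center_x_7 = 56
center_y_7 = 288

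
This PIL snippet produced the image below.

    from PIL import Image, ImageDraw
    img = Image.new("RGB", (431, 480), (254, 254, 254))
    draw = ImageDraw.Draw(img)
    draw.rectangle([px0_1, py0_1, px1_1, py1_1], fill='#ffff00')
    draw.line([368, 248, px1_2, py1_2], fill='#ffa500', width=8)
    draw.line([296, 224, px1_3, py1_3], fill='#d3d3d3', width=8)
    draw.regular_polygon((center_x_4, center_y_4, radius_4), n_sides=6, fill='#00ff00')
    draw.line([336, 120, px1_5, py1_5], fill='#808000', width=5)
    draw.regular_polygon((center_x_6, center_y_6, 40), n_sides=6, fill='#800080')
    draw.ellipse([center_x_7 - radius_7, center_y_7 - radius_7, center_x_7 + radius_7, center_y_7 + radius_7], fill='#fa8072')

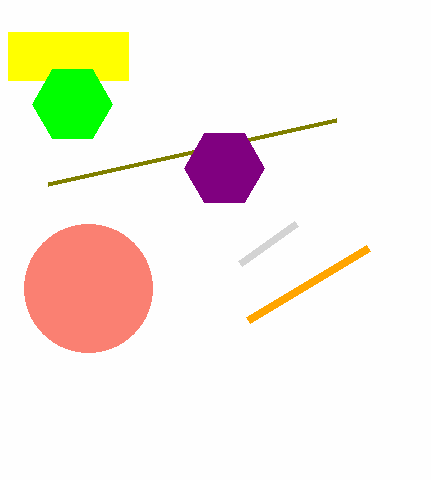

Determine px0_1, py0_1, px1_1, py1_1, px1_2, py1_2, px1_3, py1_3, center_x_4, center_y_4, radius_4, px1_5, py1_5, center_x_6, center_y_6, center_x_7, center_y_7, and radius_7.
px0_1 = 8, py0_1 = 32, px1_1 = 128, py1_1 = 80, px1_2 = 248, py1_2 = 320, px1_3 = 240, py1_3 = 264, center_x_4 = 72, center_y_4 = 104, radius_4 = 40, px1_5 = 48, py1_5 = 184, center_x_6 = 224, center_y_6 = 168, center_x_7 = 88, center_y_7 = 288, radius_7 = 64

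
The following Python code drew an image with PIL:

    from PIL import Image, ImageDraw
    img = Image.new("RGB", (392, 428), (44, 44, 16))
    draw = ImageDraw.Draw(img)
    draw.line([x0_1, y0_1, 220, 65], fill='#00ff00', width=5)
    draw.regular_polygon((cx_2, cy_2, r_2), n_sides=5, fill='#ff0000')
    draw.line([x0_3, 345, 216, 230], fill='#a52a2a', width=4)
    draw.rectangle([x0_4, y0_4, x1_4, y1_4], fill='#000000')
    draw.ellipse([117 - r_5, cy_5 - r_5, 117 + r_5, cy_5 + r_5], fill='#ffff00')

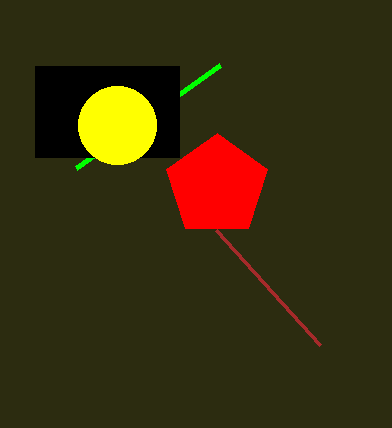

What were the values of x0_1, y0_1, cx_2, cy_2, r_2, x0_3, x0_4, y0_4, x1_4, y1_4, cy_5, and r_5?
x0_1 = 76, y0_1 = 168, cx_2 = 217, cy_2 = 186, r_2 = 53, x0_3 = 320, x0_4 = 35, y0_4 = 66, x1_4 = 179, y1_4 = 157, cy_5 = 125, r_5 = 39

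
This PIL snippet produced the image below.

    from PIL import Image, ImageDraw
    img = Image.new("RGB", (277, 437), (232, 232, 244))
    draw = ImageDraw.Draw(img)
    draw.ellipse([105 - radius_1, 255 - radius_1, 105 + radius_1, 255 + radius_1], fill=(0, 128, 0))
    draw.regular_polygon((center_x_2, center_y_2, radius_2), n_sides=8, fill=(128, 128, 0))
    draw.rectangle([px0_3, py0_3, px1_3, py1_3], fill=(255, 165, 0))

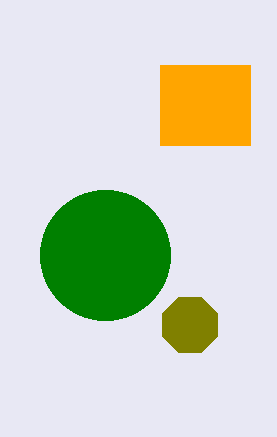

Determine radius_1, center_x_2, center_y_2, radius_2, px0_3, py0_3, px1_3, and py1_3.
radius_1 = 65; center_x_2 = 190; center_y_2 = 325; radius_2 = 30; px0_3 = 160; py0_3 = 65; px1_3 = 250; py1_3 = 145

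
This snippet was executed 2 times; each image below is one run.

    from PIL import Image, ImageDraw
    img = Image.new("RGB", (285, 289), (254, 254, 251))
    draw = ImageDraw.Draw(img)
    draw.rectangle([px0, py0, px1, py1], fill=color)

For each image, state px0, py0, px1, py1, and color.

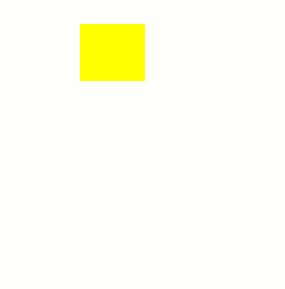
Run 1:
px0 = 80, py0 = 24, px1 = 144, py1 = 80, color = 'yellow'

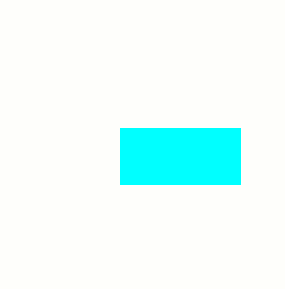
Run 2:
px0 = 120
py0 = 128
px1 = 240
py1 = 184
color = 'cyan'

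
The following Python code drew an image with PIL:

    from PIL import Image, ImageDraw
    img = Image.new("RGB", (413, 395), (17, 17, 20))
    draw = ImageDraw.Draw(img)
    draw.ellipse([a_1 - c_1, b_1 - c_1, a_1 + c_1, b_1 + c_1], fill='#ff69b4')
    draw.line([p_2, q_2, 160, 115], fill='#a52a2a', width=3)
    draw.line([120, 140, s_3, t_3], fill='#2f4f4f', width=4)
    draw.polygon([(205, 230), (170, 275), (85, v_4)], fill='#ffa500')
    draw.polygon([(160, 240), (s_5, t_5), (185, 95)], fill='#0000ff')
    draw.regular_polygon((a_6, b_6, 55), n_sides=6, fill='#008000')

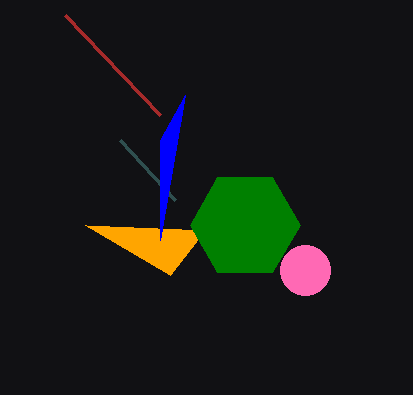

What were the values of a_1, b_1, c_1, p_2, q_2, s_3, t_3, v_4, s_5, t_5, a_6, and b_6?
a_1 = 305; b_1 = 270; c_1 = 25; p_2 = 65; q_2 = 15; s_3 = 175; t_3 = 200; v_4 = 225; s_5 = 160; t_5 = 140; a_6 = 245; b_6 = 225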